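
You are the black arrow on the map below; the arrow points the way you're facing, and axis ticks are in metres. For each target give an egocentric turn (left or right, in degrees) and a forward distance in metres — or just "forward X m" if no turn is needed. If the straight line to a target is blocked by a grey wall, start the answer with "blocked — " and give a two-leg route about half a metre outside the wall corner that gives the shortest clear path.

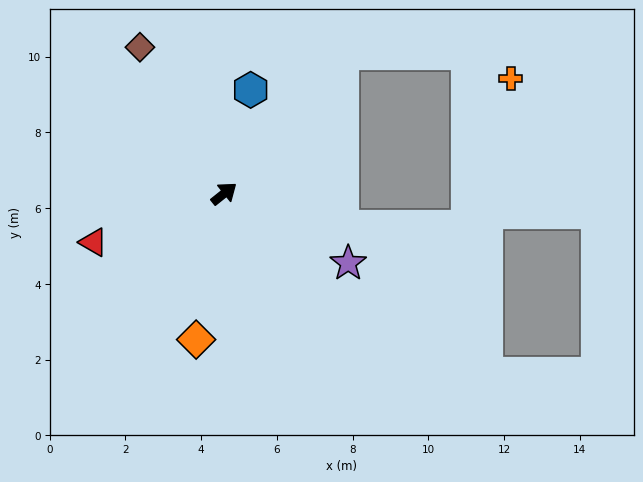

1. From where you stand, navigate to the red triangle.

turn left 162°, forward 3.7 m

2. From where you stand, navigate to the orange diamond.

turn right 140°, forward 3.9 m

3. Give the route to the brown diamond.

turn left 81°, forward 4.5 m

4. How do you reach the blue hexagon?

turn left 37°, forward 2.8 m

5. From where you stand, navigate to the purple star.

turn right 68°, forward 3.8 m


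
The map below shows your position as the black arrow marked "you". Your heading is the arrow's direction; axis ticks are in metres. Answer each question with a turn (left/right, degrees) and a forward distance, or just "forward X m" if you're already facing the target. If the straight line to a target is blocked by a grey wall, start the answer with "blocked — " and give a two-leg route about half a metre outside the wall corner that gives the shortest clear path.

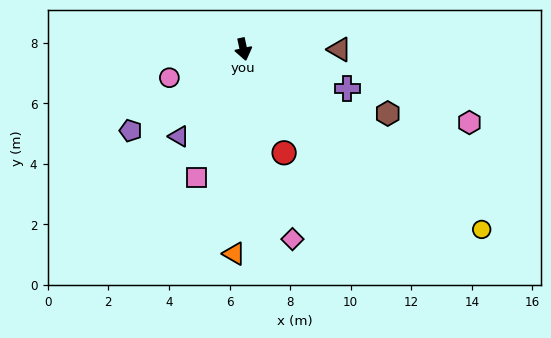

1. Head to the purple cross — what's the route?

turn left 57°, forward 3.7 m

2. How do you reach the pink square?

turn right 32°, forward 4.5 m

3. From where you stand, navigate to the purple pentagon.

turn right 66°, forward 4.6 m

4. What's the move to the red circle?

turn left 9°, forward 3.7 m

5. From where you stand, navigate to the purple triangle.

turn right 49°, forward 3.6 m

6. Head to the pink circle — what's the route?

turn right 81°, forward 2.6 m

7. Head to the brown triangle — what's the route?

turn left 78°, forward 3.2 m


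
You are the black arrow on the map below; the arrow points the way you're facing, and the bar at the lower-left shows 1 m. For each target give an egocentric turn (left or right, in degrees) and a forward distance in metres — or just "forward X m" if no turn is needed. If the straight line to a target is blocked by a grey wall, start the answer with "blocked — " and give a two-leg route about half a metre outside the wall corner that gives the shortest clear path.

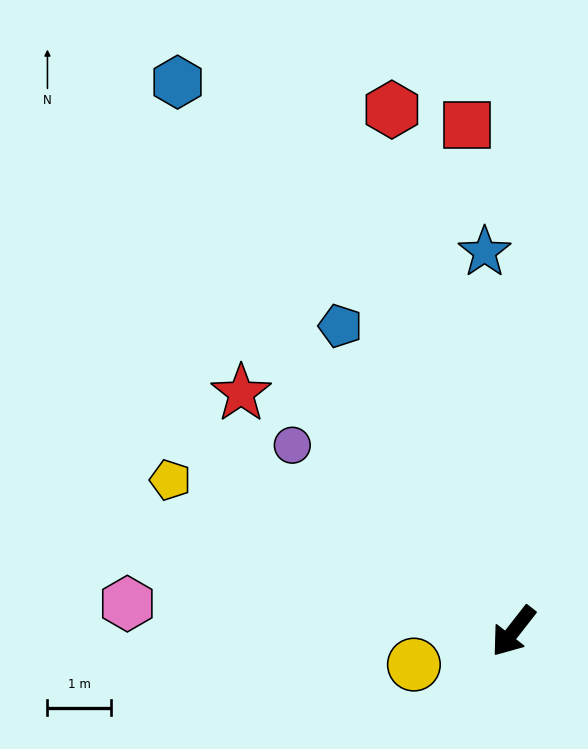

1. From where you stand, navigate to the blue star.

turn right 138°, forward 6.0 m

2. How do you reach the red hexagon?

turn right 129°, forward 8.5 m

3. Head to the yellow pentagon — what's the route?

turn right 76°, forward 5.9 m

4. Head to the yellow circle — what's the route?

turn right 33°, forward 1.7 m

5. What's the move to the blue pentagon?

turn right 112°, forward 5.6 m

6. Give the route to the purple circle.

turn right 92°, forward 4.6 m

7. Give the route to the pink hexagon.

turn right 56°, forward 6.1 m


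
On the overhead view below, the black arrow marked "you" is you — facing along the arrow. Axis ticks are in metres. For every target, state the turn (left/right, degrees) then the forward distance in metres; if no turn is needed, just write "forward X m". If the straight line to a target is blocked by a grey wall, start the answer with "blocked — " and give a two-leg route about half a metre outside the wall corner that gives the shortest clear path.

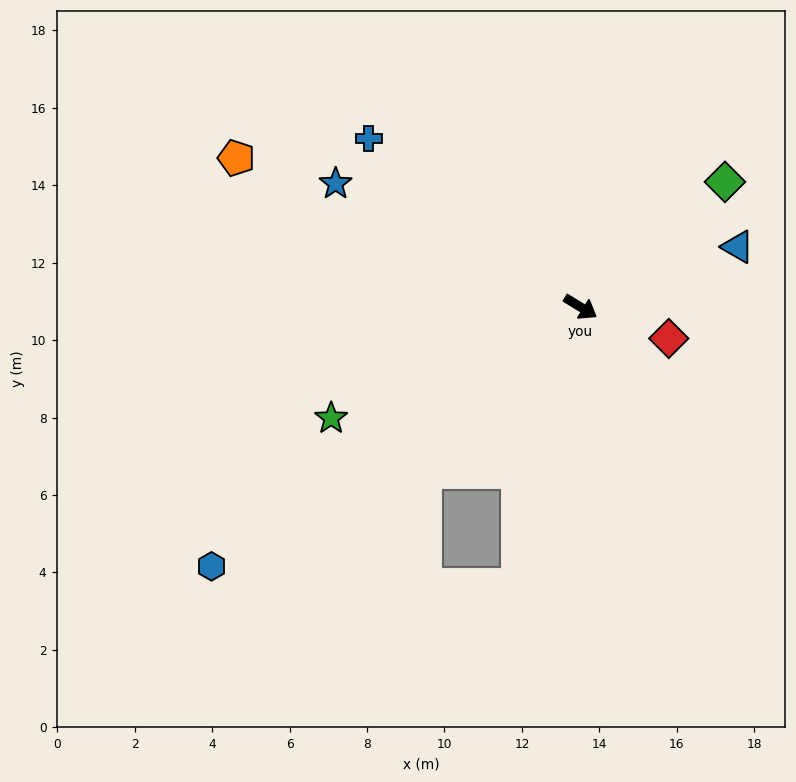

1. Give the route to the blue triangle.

turn left 52°, forward 4.3 m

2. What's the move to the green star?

turn right 124°, forward 7.0 m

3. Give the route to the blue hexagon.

turn right 113°, forward 11.6 m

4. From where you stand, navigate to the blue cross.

turn left 173°, forward 7.0 m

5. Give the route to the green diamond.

turn left 72°, forward 4.9 m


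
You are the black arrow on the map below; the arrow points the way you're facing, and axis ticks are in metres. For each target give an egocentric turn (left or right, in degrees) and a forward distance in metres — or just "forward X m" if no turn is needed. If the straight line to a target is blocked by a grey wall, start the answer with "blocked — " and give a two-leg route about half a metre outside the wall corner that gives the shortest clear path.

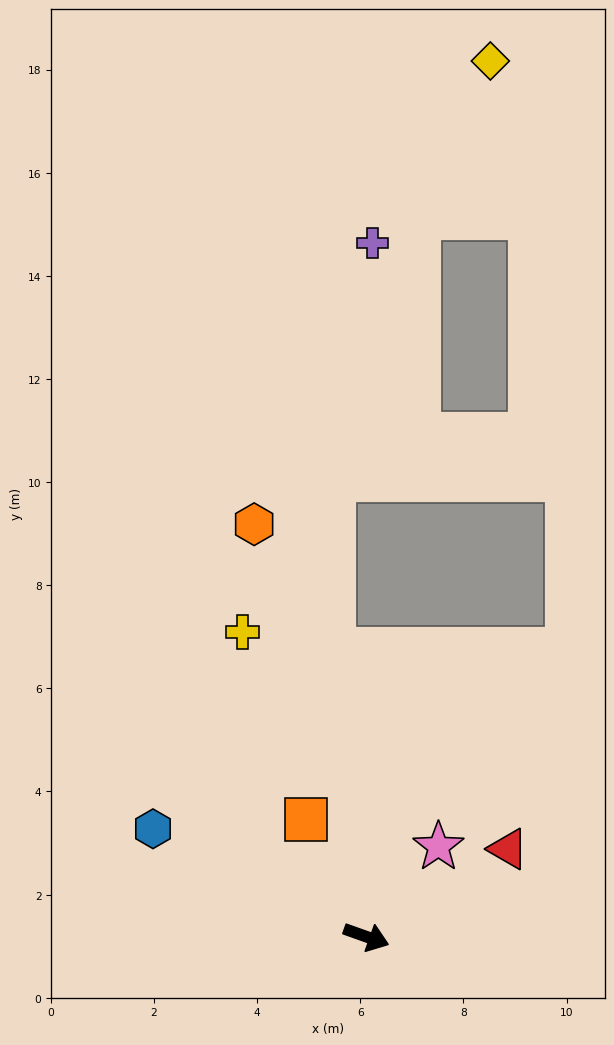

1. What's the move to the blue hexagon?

turn left 173°, forward 4.6 m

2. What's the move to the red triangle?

turn left 51°, forward 3.2 m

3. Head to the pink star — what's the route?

turn left 71°, forward 2.2 m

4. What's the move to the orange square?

turn left 137°, forward 2.6 m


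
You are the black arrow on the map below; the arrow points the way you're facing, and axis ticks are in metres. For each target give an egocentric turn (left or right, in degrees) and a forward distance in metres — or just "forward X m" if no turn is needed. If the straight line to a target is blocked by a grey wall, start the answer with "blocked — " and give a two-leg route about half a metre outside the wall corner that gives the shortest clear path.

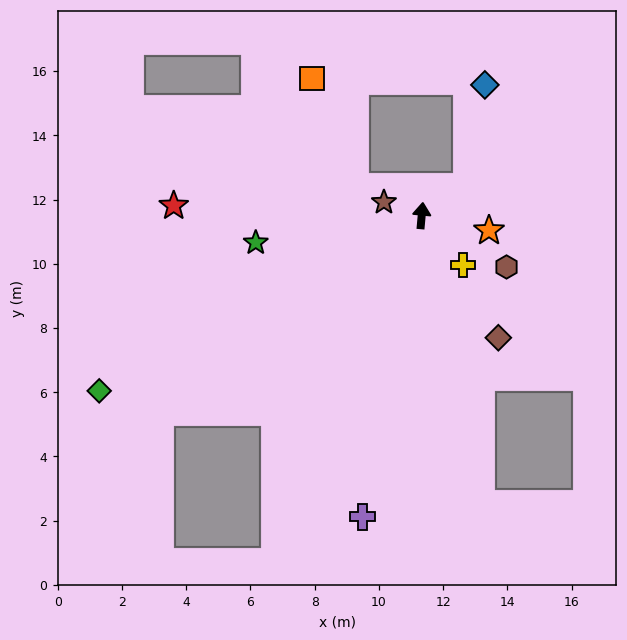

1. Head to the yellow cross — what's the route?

turn right 135°, forward 2.0 m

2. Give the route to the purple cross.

turn left 174°, forward 9.6 m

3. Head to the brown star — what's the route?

turn left 76°, forward 1.2 m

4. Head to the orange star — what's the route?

turn right 97°, forward 2.1 m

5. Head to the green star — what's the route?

turn left 104°, forward 5.2 m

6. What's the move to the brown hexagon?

turn right 116°, forward 3.1 m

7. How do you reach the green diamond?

turn left 124°, forward 11.4 m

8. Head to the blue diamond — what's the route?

blocked — turn right 52°, forward 1.7 m, then turn left 47°, forward 3.2 m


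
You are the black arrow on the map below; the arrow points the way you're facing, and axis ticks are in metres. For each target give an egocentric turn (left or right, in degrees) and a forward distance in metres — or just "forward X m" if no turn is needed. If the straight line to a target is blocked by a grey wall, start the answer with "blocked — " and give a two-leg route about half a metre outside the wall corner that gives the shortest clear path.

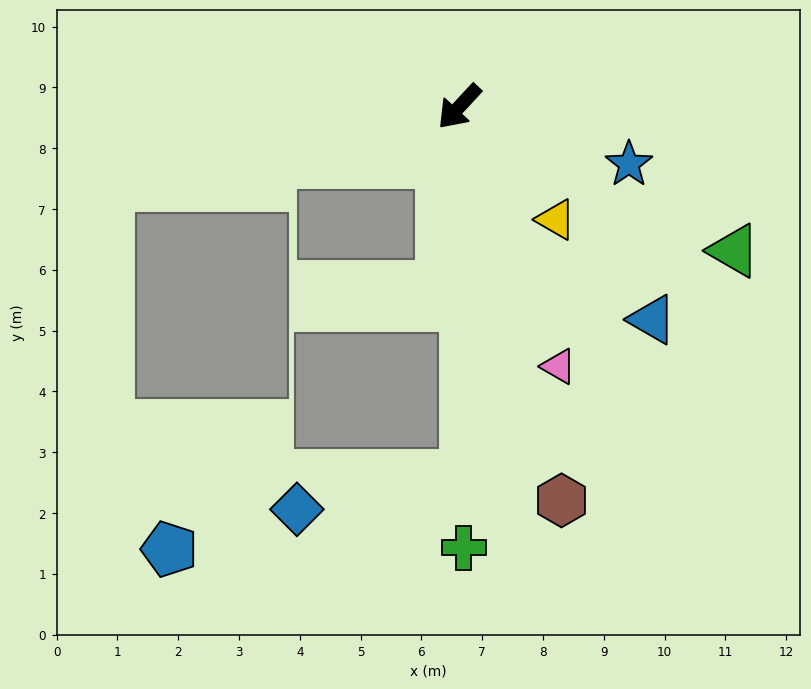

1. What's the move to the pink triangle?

turn left 64°, forward 4.6 m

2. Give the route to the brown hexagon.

turn left 57°, forward 6.7 m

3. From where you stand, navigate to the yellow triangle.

turn left 83°, forward 2.4 m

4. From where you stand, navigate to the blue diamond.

blocked — turn left 44°, forward 6.1 m, then turn right 80°, forward 2.8 m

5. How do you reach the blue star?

turn left 114°, forward 2.9 m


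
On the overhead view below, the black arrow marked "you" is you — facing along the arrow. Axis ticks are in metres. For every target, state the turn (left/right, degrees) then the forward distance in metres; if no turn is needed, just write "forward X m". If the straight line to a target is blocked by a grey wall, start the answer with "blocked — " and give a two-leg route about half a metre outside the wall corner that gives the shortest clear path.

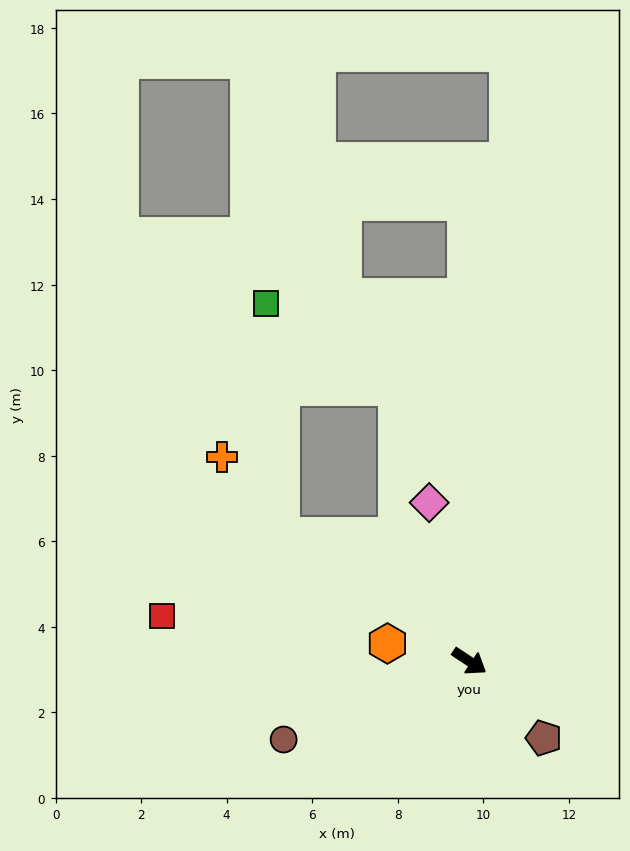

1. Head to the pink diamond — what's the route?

turn left 138°, forward 3.8 m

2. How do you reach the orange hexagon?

turn right 159°, forward 2.0 m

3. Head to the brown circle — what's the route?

turn right 124°, forward 4.7 m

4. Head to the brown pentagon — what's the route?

turn right 12°, forward 2.5 m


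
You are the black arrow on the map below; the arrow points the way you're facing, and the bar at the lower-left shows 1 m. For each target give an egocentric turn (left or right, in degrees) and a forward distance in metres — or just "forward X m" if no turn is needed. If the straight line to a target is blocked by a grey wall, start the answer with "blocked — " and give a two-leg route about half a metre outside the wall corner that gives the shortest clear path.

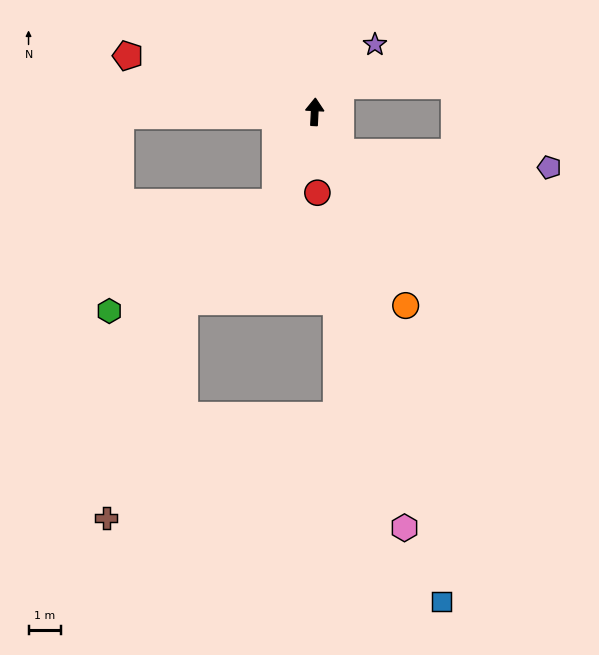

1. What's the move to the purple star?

turn right 39°, forward 2.8 m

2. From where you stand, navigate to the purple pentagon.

blocked — turn right 146°, forward 1.5 m, then turn left 55°, forward 6.4 m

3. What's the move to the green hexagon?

blocked — turn left 160°, forward 3.0 m, then turn right 34°, forward 6.0 m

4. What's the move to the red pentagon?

turn left 76°, forward 5.9 m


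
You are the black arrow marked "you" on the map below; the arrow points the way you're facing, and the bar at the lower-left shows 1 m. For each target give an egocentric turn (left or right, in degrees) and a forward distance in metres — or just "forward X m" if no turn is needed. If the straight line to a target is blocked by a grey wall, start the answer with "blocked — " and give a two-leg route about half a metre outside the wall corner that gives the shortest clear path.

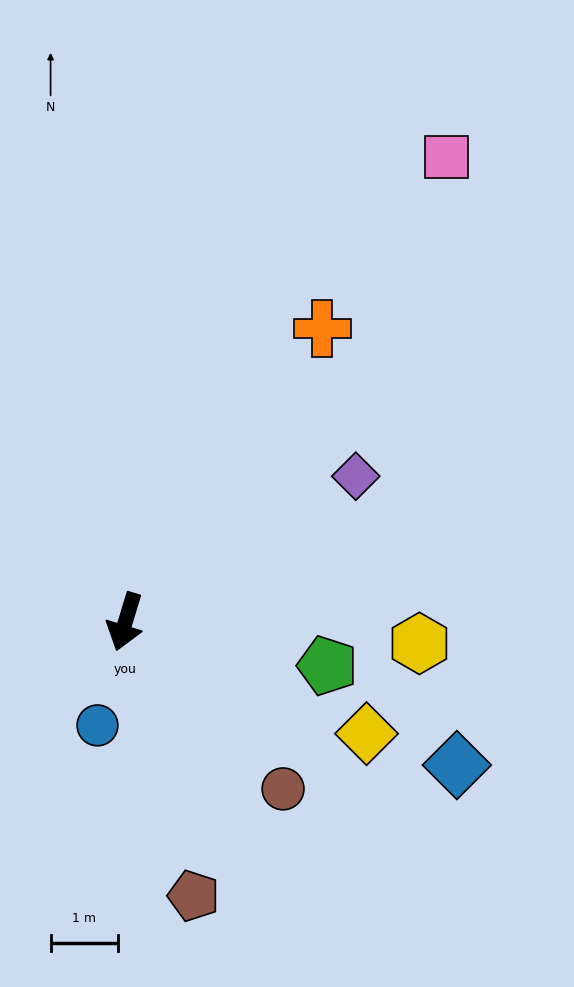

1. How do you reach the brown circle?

turn left 60°, forward 3.4 m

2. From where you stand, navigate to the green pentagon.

turn left 95°, forward 3.1 m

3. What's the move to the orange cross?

turn left 163°, forward 5.2 m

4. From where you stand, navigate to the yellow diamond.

turn left 82°, forward 3.9 m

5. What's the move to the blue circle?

forward 1.6 m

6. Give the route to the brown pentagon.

turn left 31°, forward 4.2 m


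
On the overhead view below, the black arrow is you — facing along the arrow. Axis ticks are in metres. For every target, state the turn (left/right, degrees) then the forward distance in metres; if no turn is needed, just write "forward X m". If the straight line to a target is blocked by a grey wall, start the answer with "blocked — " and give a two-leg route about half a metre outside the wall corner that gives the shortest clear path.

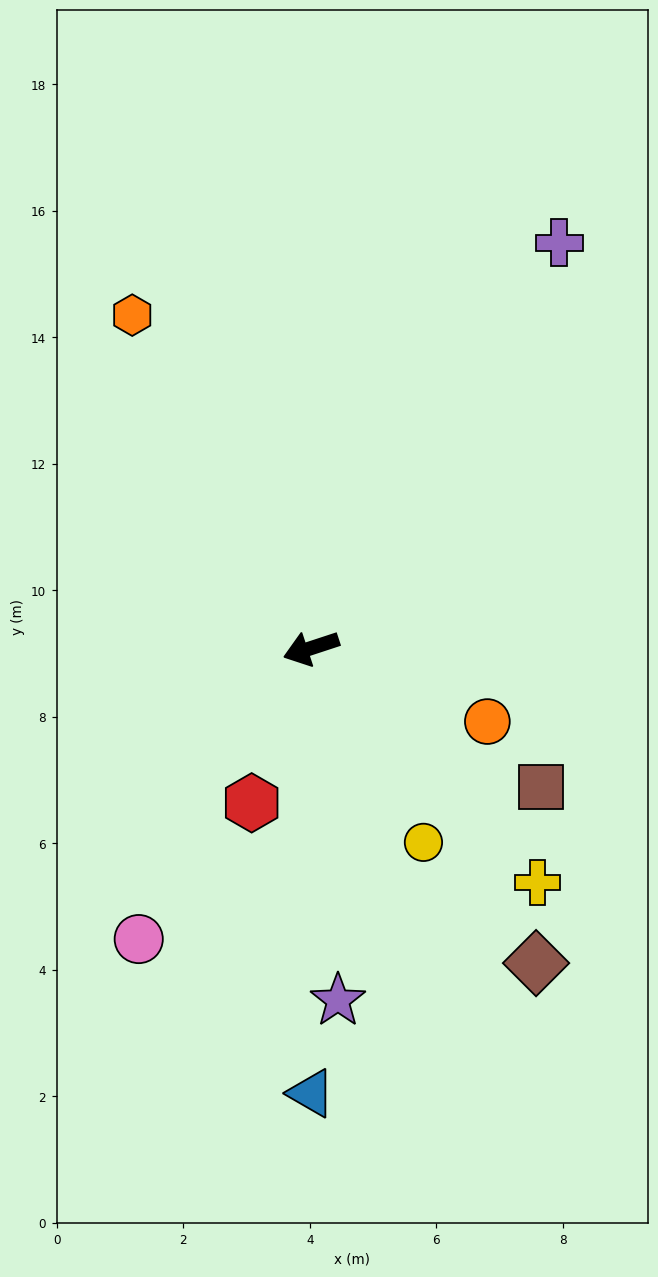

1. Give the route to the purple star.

turn left 76°, forward 5.6 m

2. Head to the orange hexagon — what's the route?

turn right 80°, forward 6.0 m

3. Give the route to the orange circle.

turn left 139°, forward 3.0 m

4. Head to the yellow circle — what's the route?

turn left 102°, forward 3.5 m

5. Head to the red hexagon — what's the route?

turn left 51°, forward 2.6 m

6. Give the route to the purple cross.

turn right 140°, forward 7.5 m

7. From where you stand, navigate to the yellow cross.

turn left 116°, forward 5.2 m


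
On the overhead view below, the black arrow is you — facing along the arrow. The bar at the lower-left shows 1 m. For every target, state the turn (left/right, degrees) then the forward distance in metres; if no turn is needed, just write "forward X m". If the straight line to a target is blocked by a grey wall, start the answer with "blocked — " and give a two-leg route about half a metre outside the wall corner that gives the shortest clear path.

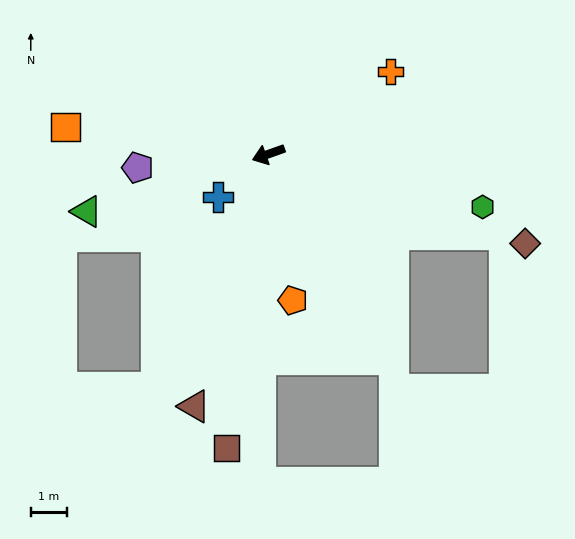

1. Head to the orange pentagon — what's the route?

turn left 80°, forward 4.1 m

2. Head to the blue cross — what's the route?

turn left 21°, forward 1.8 m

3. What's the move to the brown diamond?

turn left 141°, forward 7.4 m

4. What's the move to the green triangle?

turn right 2°, forward 5.2 m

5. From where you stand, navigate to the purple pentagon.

turn right 14°, forward 3.6 m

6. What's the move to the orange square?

turn right 27°, forward 5.6 m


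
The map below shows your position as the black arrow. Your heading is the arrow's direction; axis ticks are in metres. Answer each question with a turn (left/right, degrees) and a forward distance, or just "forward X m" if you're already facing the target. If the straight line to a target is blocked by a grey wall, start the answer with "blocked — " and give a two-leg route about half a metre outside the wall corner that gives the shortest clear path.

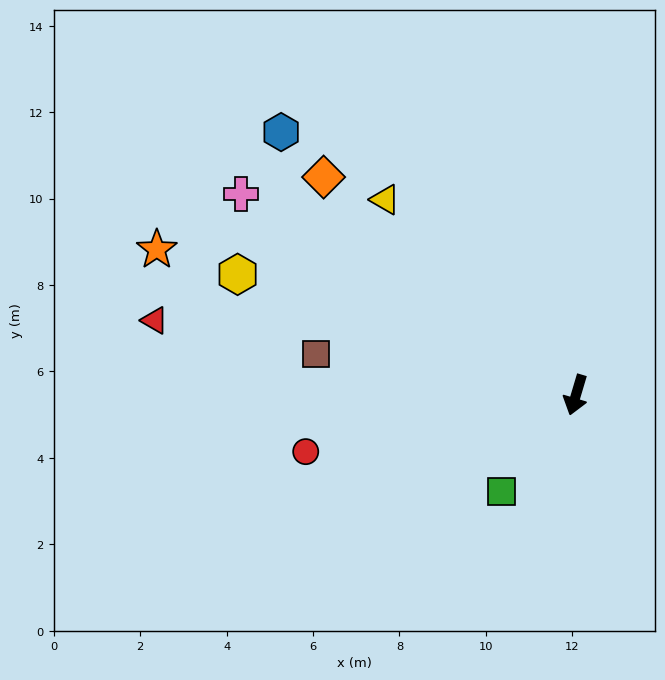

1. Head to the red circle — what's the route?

turn right 62°, forward 6.4 m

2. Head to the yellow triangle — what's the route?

turn right 119°, forward 6.3 m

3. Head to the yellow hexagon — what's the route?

turn right 93°, forward 8.3 m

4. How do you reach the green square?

turn right 21°, forward 2.8 m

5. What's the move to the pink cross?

turn right 104°, forward 9.0 m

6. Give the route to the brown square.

turn right 82°, forward 6.1 m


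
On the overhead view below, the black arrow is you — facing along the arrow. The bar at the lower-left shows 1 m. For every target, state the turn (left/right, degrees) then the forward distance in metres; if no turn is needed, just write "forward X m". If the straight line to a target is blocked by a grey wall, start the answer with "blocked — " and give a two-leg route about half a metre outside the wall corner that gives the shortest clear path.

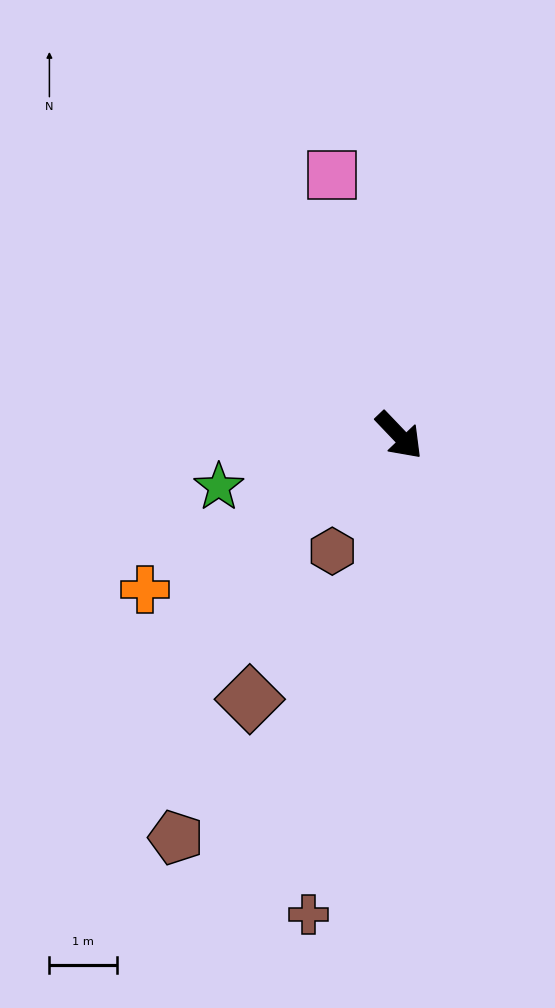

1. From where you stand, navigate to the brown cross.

turn right 54°, forward 7.3 m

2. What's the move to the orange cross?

turn right 102°, forward 4.4 m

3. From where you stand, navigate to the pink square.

turn left 151°, forward 4.0 m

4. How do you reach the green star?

turn right 118°, forward 2.8 m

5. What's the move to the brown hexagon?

turn right 74°, forward 2.0 m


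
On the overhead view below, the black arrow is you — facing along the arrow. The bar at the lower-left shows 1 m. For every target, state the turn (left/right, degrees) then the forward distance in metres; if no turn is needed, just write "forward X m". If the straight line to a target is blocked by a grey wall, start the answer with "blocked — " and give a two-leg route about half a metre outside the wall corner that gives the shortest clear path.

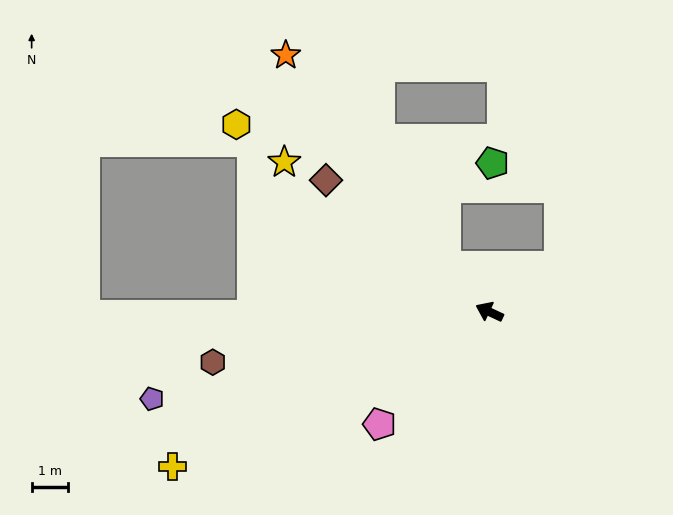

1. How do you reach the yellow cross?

turn left 51°, forward 9.7 m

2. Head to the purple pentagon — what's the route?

turn left 40°, forward 9.6 m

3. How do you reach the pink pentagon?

turn left 71°, forward 4.3 m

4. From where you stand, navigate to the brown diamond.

turn right 14°, forward 5.8 m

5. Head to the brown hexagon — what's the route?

turn left 35°, forward 7.8 m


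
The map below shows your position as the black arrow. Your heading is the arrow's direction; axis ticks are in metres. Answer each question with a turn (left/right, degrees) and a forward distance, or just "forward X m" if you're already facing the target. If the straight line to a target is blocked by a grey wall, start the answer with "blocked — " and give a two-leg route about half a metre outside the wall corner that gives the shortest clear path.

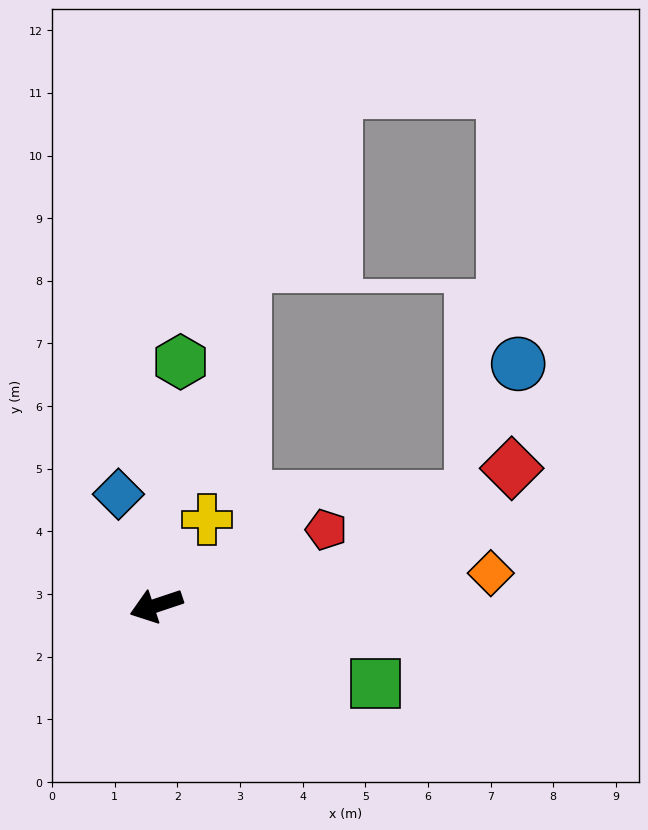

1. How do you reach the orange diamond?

turn left 167°, forward 5.4 m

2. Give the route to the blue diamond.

turn right 90°, forward 1.9 m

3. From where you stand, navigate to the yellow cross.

turn right 139°, forward 1.6 m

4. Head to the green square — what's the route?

turn left 142°, forward 3.7 m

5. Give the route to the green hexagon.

turn right 114°, forward 3.9 m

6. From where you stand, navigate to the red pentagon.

turn right 174°, forward 3.0 m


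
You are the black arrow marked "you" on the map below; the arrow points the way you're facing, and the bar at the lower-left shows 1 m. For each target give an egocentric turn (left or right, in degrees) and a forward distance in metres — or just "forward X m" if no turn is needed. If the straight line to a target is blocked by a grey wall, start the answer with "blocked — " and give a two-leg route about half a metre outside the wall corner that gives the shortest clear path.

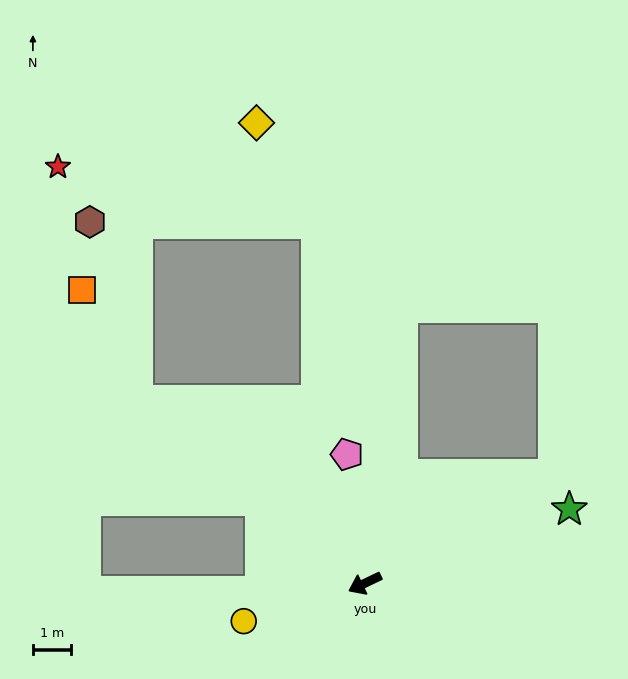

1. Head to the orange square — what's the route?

blocked — turn right 64°, forward 7.7 m, then turn right 25°, forward 3.3 m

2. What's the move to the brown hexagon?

blocked — turn right 64°, forward 7.7 m, then turn right 37°, forward 4.9 m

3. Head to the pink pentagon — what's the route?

turn right 108°, forward 3.4 m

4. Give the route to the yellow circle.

turn right 8°, forward 3.3 m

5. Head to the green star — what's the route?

turn left 174°, forward 5.7 m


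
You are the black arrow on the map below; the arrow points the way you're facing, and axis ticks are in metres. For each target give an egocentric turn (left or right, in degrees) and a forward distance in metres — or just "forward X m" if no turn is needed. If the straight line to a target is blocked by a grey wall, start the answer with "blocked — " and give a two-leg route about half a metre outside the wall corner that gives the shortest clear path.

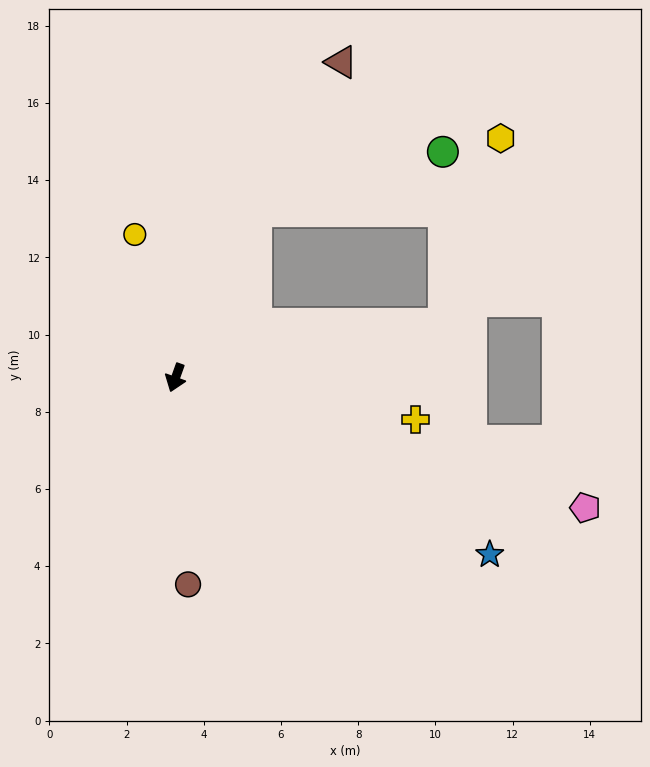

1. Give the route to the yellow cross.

turn left 100°, forward 6.3 m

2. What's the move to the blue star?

turn left 80°, forward 9.3 m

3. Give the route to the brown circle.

turn left 23°, forward 5.4 m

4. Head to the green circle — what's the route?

blocked — turn left 174°, forward 4.8 m, then turn right 47°, forward 5.1 m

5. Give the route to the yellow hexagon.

blocked — turn left 121°, forward 7.1 m, then turn left 62°, forward 5.0 m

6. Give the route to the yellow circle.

turn right 144°, forward 3.9 m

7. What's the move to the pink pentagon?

turn left 92°, forward 11.1 m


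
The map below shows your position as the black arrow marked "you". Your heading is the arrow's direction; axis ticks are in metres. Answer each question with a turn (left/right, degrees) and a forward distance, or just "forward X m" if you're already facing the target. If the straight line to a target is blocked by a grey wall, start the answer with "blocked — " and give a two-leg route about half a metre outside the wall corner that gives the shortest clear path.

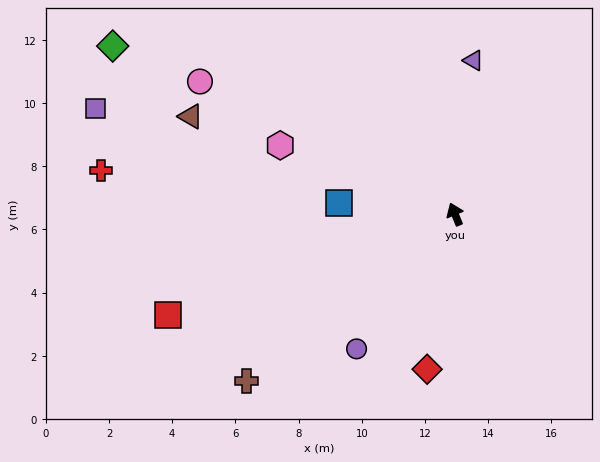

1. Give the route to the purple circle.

turn left 122°, forward 5.3 m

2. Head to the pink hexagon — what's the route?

turn left 46°, forward 5.9 m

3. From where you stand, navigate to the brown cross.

turn left 106°, forward 8.5 m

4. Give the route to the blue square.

turn left 62°, forward 3.7 m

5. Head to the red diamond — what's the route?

turn left 147°, forward 5.0 m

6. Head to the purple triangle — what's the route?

turn right 29°, forward 4.9 m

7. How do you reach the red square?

turn left 87°, forward 9.6 m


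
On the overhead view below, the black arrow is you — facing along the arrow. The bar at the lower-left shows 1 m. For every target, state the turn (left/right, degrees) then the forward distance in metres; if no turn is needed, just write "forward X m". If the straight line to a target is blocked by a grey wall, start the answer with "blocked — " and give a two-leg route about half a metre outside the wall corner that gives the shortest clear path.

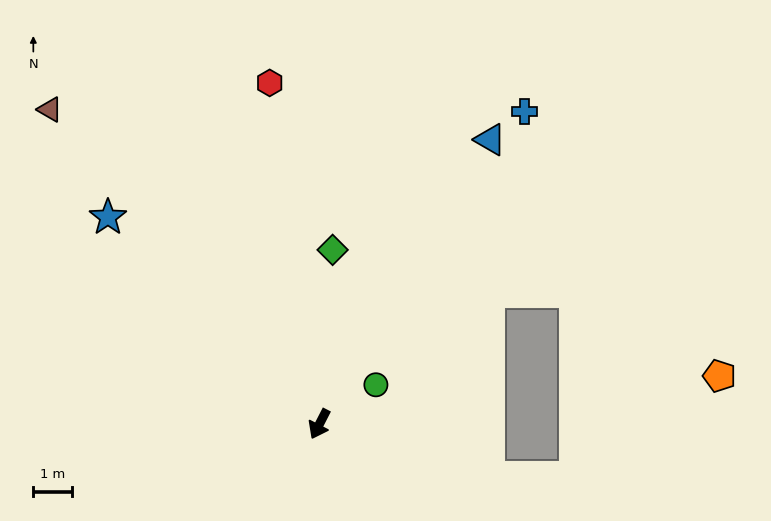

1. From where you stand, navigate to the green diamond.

turn right 157°, forward 4.6 m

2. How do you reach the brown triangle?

turn right 112°, forward 10.8 m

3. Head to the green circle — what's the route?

turn left 152°, forward 1.8 m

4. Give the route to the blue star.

turn right 107°, forward 7.7 m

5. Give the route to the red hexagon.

turn right 145°, forward 9.0 m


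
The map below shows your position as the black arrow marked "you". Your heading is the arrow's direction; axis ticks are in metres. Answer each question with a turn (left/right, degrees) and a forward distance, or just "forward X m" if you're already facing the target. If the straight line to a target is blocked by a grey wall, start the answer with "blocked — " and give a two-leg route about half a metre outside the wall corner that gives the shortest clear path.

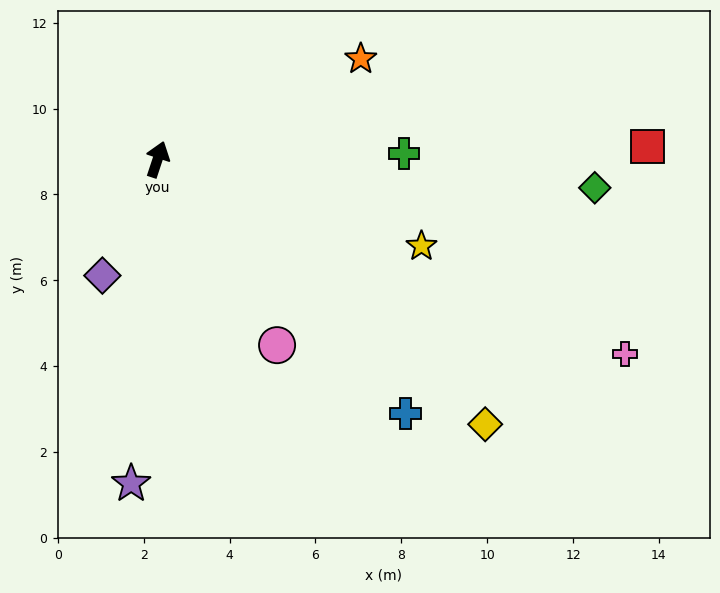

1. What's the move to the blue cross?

turn right 117°, forward 8.3 m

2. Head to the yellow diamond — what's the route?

turn right 111°, forward 9.8 m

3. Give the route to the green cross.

turn right 70°, forward 5.7 m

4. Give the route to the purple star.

turn right 166°, forward 7.6 m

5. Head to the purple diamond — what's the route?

turn left 173°, forward 3.0 m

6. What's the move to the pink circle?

turn right 129°, forward 5.1 m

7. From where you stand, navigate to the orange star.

turn right 45°, forward 5.3 m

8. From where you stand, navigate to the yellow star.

turn right 90°, forward 6.5 m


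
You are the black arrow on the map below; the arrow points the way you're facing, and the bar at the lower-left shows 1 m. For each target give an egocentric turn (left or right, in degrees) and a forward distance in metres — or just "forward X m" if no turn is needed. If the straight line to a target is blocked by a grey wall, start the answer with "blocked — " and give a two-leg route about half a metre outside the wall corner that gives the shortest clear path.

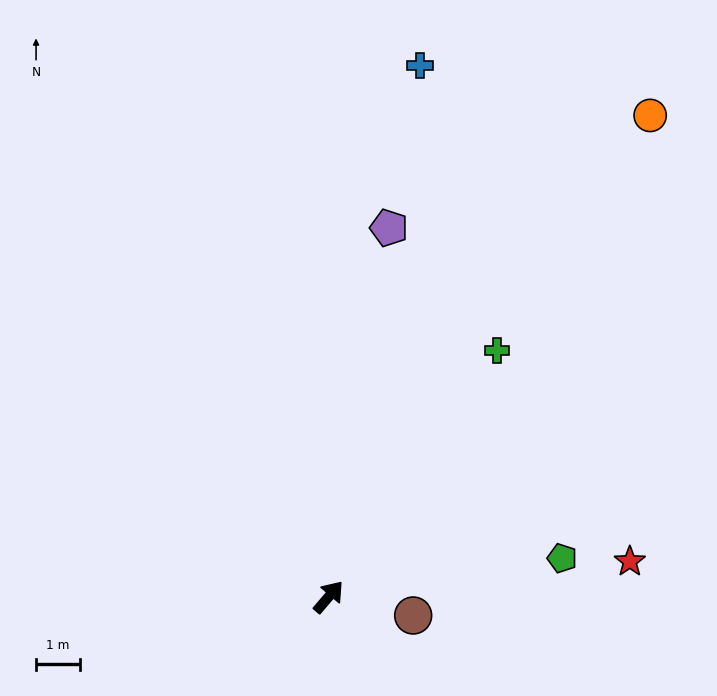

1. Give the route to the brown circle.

turn right 62°, forward 2.0 m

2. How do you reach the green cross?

turn left 6°, forward 6.8 m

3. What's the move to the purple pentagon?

turn left 31°, forward 8.5 m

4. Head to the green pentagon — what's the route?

turn right 40°, forward 5.4 m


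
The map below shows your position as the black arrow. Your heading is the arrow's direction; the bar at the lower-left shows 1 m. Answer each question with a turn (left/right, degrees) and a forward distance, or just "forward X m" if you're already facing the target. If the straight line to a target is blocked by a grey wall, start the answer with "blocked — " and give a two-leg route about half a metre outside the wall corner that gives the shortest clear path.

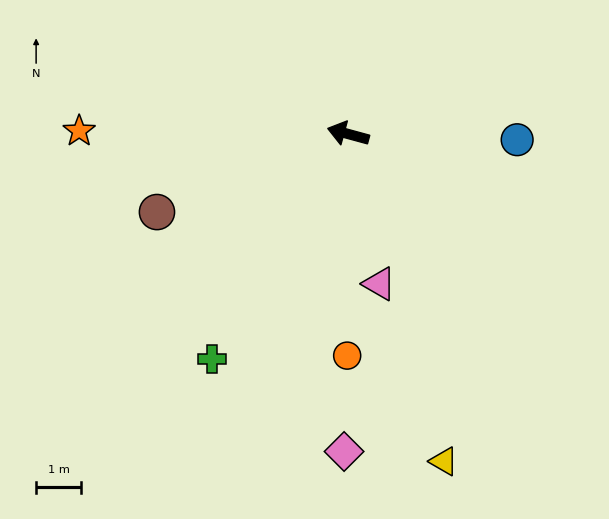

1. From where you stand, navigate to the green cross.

turn left 74°, forward 5.8 m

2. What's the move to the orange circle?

turn left 105°, forward 4.9 m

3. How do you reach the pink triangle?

turn left 117°, forward 3.4 m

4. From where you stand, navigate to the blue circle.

turn right 167°, forward 3.8 m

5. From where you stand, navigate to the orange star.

turn left 15°, forward 6.0 m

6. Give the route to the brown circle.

turn left 37°, forward 4.6 m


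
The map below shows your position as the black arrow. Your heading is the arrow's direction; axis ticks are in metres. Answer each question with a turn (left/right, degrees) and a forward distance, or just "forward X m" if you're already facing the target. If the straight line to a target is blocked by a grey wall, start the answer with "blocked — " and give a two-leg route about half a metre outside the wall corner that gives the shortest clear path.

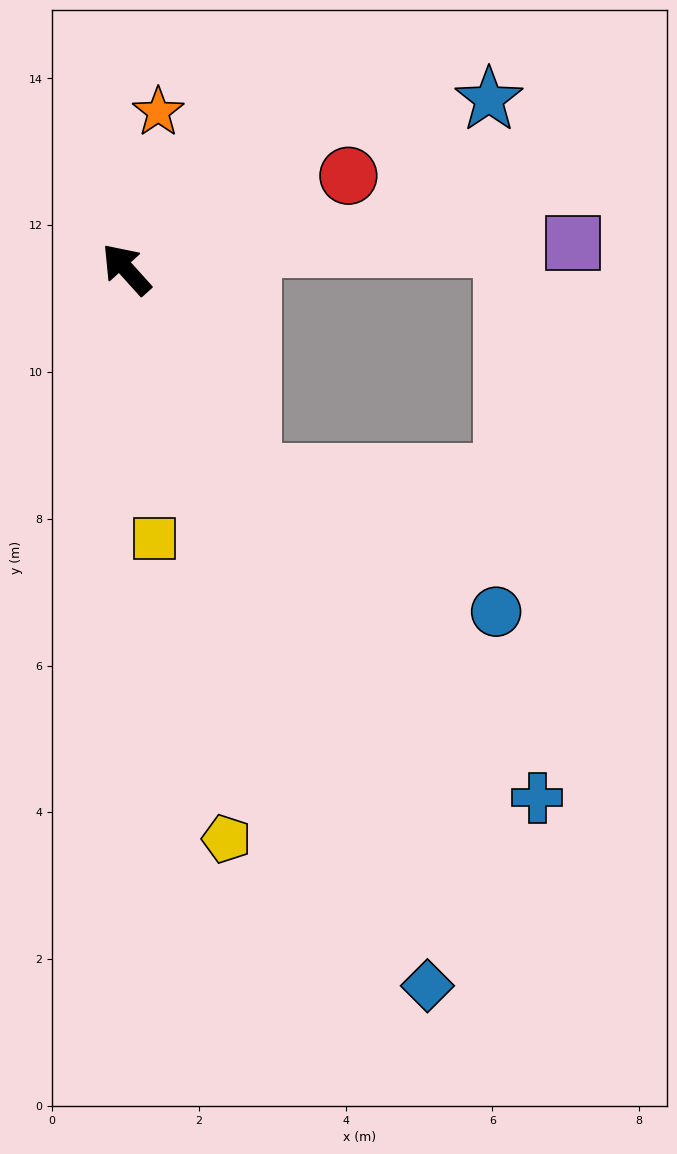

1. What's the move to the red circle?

turn right 109°, forward 3.3 m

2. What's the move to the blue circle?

blocked — turn left 169°, forward 3.3 m, then turn left 30°, forward 3.8 m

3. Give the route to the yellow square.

turn left 144°, forward 3.7 m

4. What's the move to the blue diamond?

turn left 161°, forward 10.6 m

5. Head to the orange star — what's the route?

turn right 54°, forward 2.2 m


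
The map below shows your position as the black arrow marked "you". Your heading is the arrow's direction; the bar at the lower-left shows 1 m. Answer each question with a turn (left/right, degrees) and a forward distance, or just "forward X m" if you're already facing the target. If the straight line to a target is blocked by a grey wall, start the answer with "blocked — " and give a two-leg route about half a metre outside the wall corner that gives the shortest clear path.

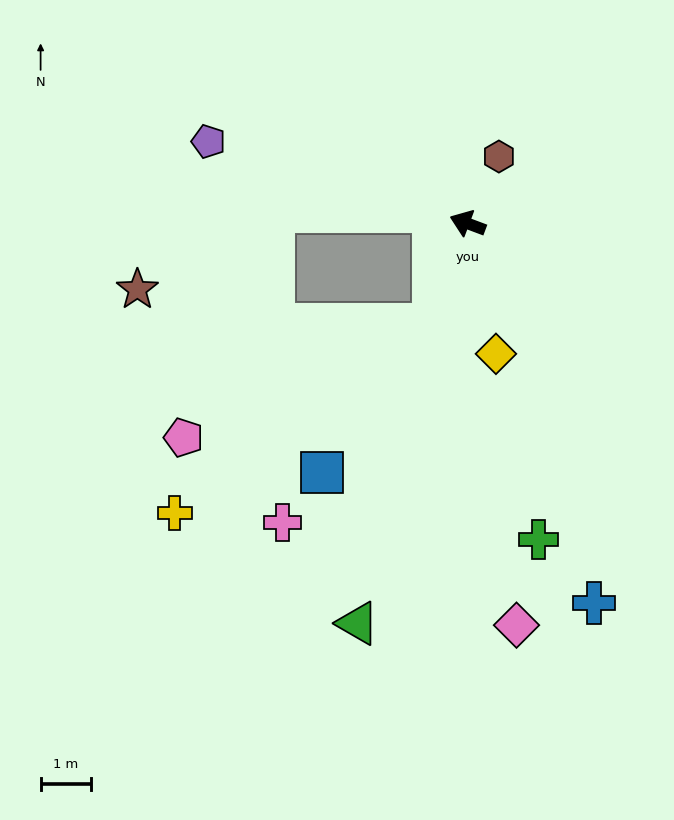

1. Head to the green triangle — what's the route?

turn left 95°, forward 8.2 m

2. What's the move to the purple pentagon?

turn left 3°, forward 5.4 m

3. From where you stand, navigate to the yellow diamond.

turn left 123°, forward 2.7 m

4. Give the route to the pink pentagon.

blocked — turn left 92°, forward 2.1 m, then turn right 47°, forward 5.4 m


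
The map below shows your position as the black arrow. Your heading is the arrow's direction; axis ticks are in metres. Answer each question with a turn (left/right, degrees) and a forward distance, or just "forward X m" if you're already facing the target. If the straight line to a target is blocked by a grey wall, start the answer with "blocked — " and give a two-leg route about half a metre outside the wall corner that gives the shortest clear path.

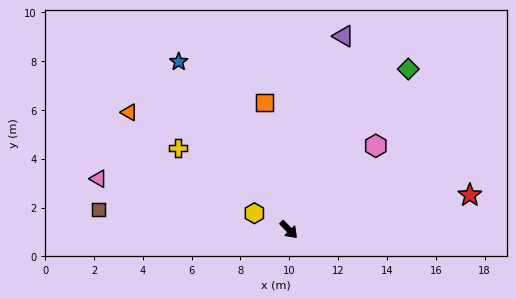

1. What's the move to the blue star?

turn left 169°, forward 8.2 m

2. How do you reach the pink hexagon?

turn left 90°, forward 4.9 m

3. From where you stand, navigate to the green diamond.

turn left 99°, forward 8.2 m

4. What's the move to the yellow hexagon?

turn right 160°, forward 1.6 m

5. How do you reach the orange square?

turn left 147°, forward 5.3 m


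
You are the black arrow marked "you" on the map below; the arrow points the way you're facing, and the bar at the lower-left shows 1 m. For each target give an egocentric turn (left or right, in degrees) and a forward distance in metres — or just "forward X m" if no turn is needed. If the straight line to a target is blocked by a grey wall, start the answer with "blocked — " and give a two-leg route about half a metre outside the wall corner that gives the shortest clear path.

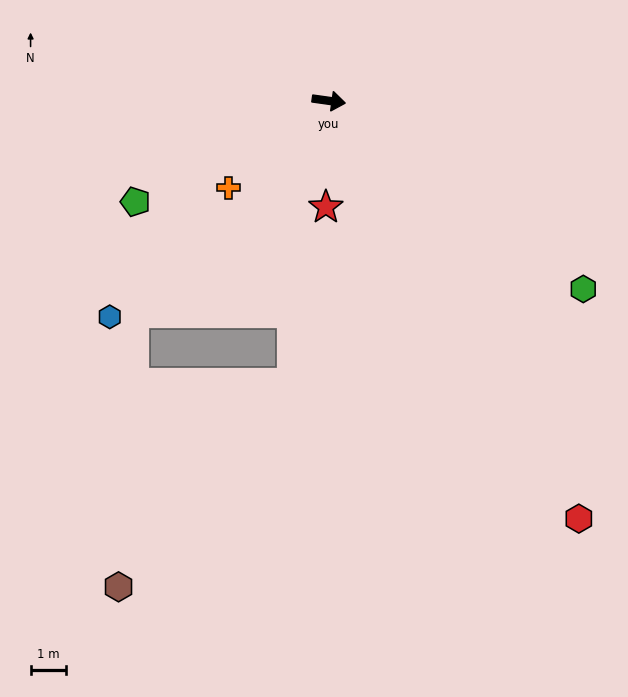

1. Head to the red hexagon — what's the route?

turn right 51°, forward 13.8 m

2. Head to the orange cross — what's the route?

turn right 131°, forward 3.7 m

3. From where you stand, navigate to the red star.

turn right 84°, forward 3.0 m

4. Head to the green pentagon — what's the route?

turn right 144°, forward 6.2 m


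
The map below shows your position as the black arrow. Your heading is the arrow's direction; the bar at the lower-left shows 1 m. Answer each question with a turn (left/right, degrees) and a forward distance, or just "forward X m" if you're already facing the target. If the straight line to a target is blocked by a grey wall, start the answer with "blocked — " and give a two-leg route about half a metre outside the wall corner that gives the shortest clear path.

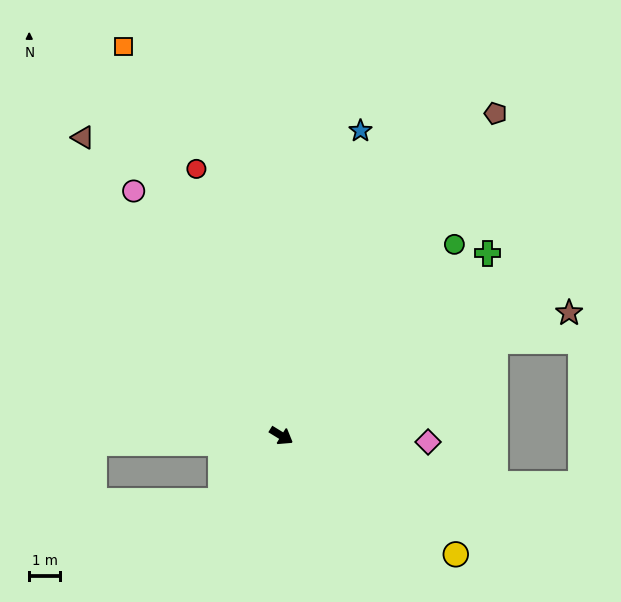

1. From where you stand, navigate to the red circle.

turn left 139°, forward 9.1 m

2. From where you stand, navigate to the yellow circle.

turn right 3°, forward 6.9 m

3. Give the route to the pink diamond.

turn left 29°, forward 4.8 m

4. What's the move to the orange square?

turn left 144°, forward 13.7 m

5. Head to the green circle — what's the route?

turn left 79°, forward 8.4 m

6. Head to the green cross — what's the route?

turn left 73°, forward 9.0 m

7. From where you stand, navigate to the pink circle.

turn left 153°, forward 9.3 m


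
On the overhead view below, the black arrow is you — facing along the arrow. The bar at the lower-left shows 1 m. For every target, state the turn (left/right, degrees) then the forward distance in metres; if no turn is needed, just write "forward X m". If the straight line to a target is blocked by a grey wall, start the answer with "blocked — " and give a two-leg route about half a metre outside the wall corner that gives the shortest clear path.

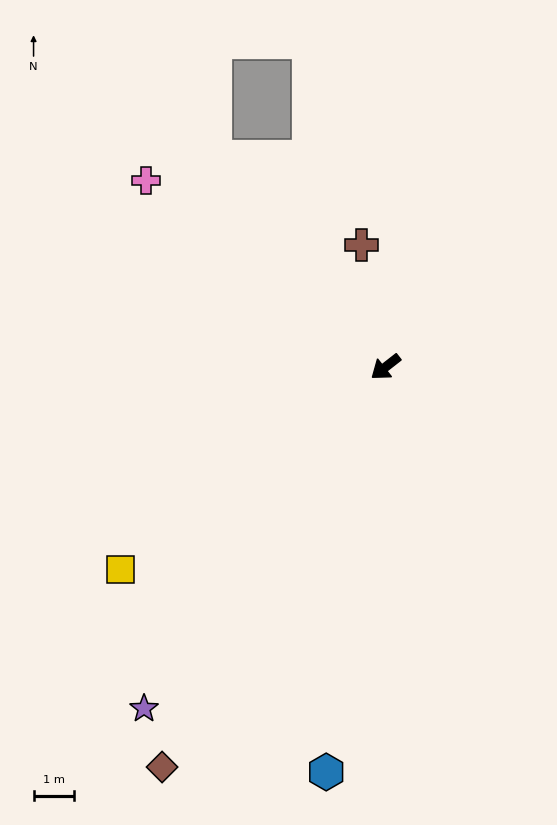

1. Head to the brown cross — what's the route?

turn right 117°, forward 3.1 m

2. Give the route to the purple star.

turn left 17°, forward 10.3 m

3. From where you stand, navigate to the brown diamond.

turn left 23°, forward 11.3 m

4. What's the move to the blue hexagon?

turn left 44°, forward 10.1 m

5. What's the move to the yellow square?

forward 8.2 m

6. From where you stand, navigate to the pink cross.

turn right 76°, forward 7.5 m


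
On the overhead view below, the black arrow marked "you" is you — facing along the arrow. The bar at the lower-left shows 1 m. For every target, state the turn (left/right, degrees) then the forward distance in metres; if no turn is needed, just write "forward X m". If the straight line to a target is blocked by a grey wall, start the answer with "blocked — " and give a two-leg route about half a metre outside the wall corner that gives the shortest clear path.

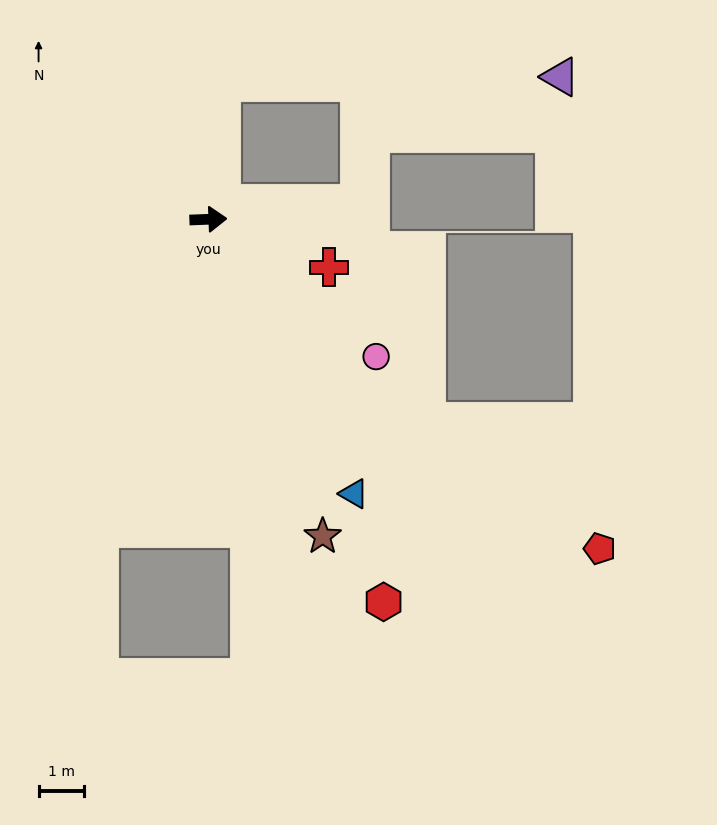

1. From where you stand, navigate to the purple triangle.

blocked — turn left 82°, forward 3.0 m, then turn right 83°, forward 7.4 m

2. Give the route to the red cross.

turn right 24°, forward 2.8 m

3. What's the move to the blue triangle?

turn right 64°, forward 6.8 m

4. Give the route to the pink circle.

turn right 41°, forward 4.8 m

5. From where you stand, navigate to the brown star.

turn right 72°, forward 7.4 m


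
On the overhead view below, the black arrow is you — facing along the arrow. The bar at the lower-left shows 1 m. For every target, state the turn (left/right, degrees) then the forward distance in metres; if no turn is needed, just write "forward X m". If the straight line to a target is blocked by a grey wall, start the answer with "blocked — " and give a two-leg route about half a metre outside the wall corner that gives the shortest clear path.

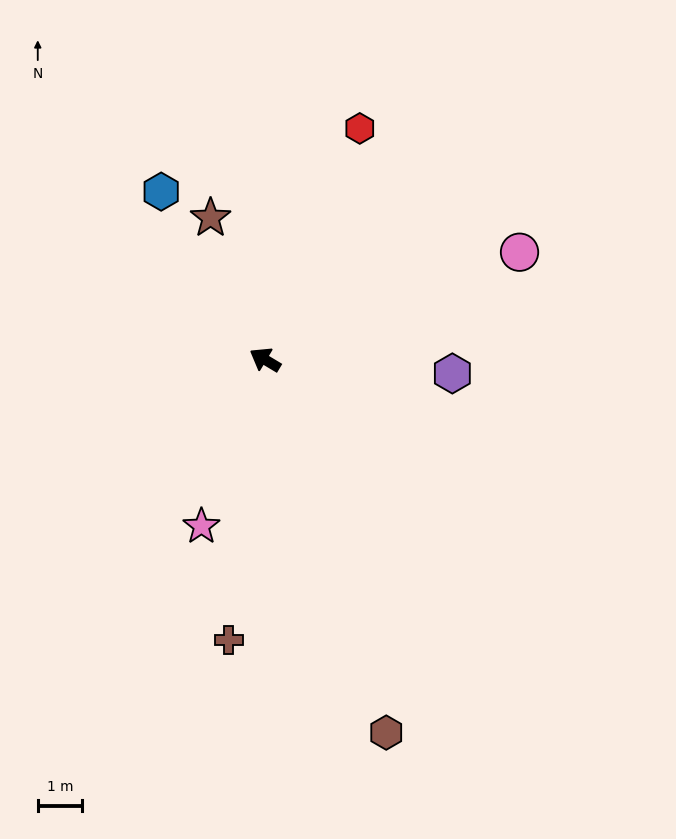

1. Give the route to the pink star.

turn left 100°, forward 4.0 m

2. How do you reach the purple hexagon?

turn right 153°, forward 4.2 m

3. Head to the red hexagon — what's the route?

turn right 81°, forward 5.6 m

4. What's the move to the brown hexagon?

turn left 139°, forward 8.8 m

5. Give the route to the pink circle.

turn right 126°, forward 6.2 m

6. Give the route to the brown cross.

turn left 114°, forward 6.3 m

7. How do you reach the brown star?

turn right 38°, forward 3.4 m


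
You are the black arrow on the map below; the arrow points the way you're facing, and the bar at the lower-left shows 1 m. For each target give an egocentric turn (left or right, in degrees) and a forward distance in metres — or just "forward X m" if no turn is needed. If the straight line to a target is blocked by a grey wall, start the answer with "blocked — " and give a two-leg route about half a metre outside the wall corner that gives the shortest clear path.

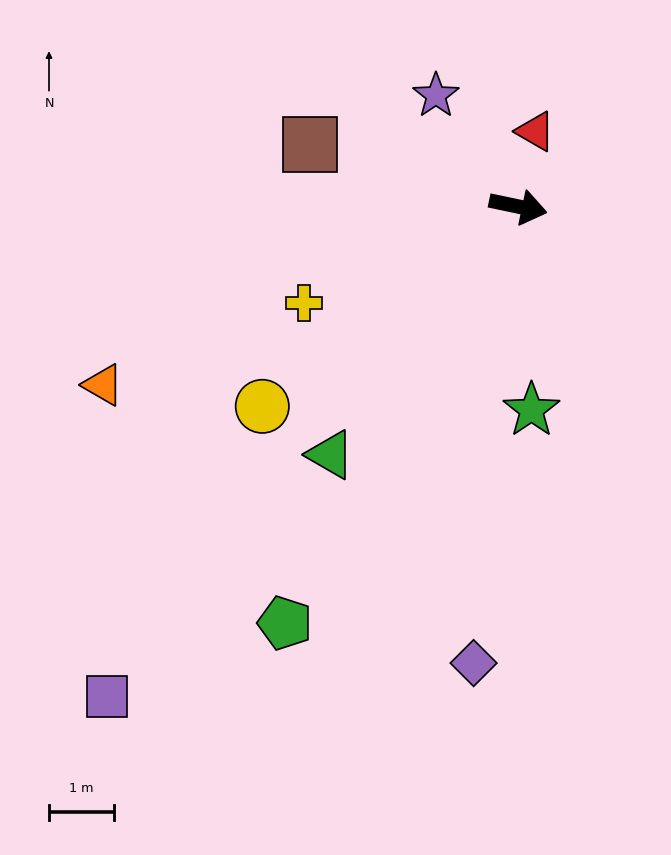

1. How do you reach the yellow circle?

turn right 130°, forward 5.0 m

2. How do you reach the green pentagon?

turn right 107°, forward 7.4 m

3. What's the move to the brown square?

turn left 175°, forward 3.4 m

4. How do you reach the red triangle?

turn left 89°, forward 1.2 m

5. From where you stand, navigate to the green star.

turn right 74°, forward 3.2 m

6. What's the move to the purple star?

turn left 138°, forward 2.1 m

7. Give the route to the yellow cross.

turn right 144°, forward 3.6 m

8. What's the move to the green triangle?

turn right 115°, forward 4.8 m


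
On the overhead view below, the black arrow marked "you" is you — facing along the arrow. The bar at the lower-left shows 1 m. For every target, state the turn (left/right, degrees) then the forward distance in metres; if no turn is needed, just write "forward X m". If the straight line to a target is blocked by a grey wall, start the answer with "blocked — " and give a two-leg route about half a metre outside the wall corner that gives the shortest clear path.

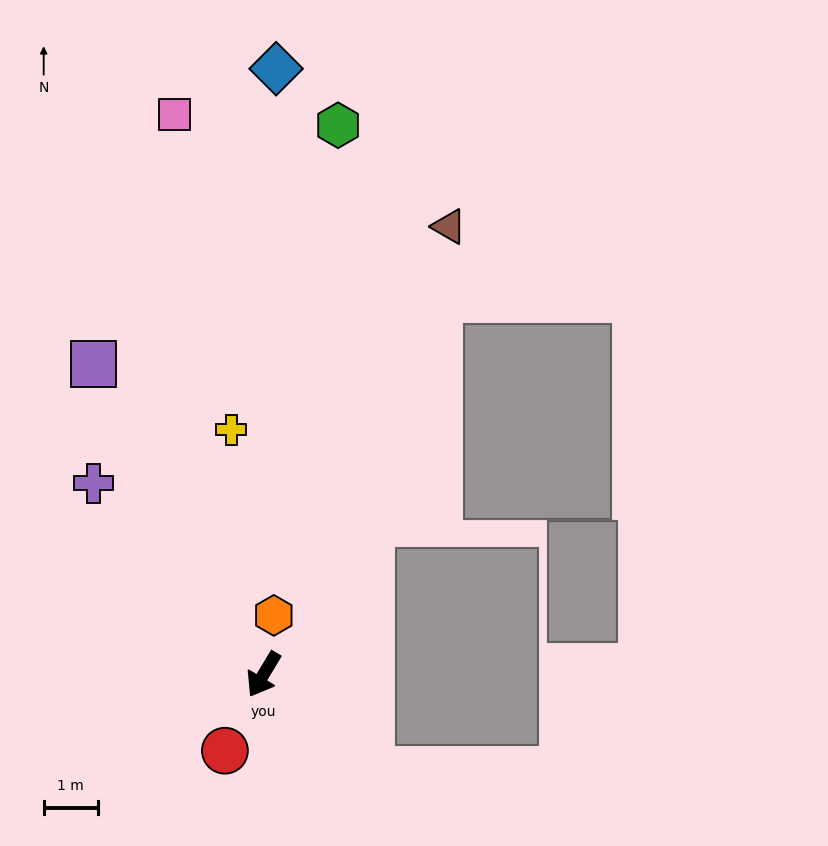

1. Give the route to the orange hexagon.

turn right 159°, forward 1.1 m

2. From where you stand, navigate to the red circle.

turn left 4°, forward 1.6 m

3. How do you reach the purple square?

turn right 120°, forward 6.5 m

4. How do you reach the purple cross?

turn right 107°, forward 4.7 m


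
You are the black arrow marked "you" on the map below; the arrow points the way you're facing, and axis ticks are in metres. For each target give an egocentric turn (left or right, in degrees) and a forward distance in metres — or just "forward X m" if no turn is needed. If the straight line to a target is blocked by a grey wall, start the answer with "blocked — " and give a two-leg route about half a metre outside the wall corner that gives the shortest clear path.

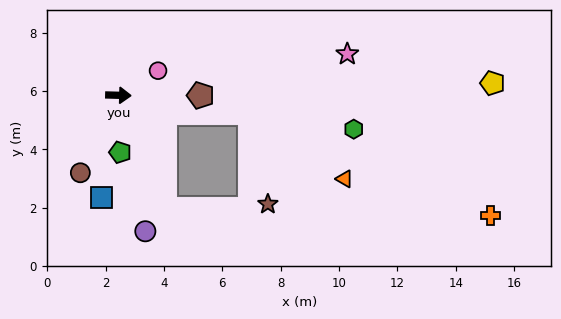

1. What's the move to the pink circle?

turn left 33°, forward 1.6 m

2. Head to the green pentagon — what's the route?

turn right 87°, forward 2.0 m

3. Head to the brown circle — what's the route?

turn right 115°, forward 3.0 m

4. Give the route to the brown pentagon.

forward 2.8 m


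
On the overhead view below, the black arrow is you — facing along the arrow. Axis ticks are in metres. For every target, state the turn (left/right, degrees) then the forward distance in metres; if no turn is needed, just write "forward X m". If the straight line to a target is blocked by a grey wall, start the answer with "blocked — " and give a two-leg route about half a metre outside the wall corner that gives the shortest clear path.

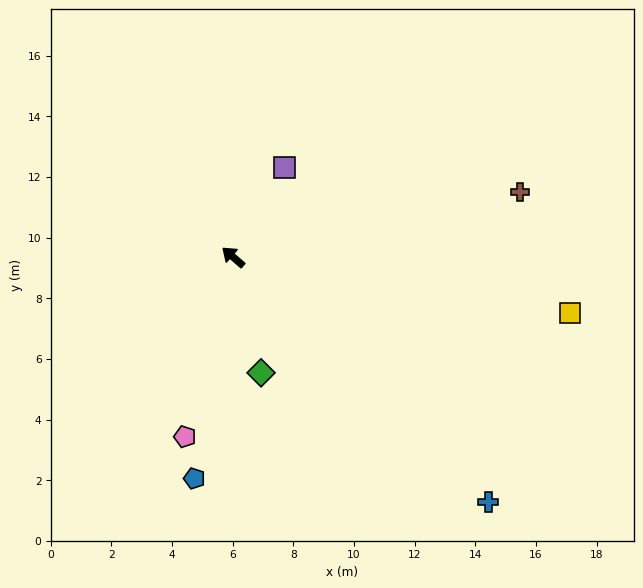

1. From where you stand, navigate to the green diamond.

turn left 144°, forward 3.9 m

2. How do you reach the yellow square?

turn right 149°, forward 11.3 m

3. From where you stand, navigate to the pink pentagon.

turn left 116°, forward 6.1 m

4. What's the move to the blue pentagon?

turn left 121°, forward 7.4 m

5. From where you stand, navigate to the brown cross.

turn right 126°, forward 9.7 m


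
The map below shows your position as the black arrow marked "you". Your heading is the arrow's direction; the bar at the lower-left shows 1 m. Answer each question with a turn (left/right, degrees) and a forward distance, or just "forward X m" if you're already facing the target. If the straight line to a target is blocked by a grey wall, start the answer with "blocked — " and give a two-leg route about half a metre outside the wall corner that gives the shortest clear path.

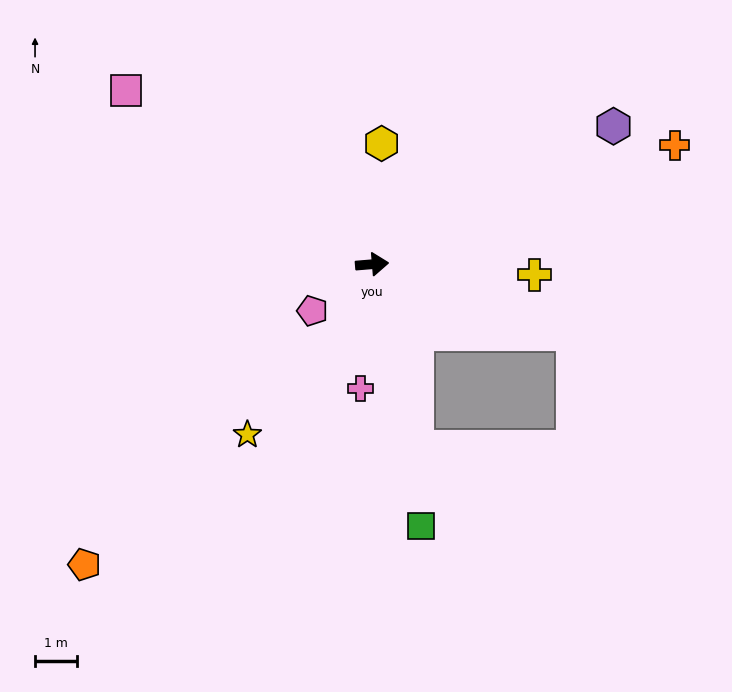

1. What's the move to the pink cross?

turn right 100°, forward 3.0 m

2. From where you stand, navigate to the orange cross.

turn left 17°, forward 7.8 m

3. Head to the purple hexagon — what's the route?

turn left 25°, forward 6.7 m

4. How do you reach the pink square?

turn left 140°, forward 7.2 m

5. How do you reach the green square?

turn right 84°, forward 6.4 m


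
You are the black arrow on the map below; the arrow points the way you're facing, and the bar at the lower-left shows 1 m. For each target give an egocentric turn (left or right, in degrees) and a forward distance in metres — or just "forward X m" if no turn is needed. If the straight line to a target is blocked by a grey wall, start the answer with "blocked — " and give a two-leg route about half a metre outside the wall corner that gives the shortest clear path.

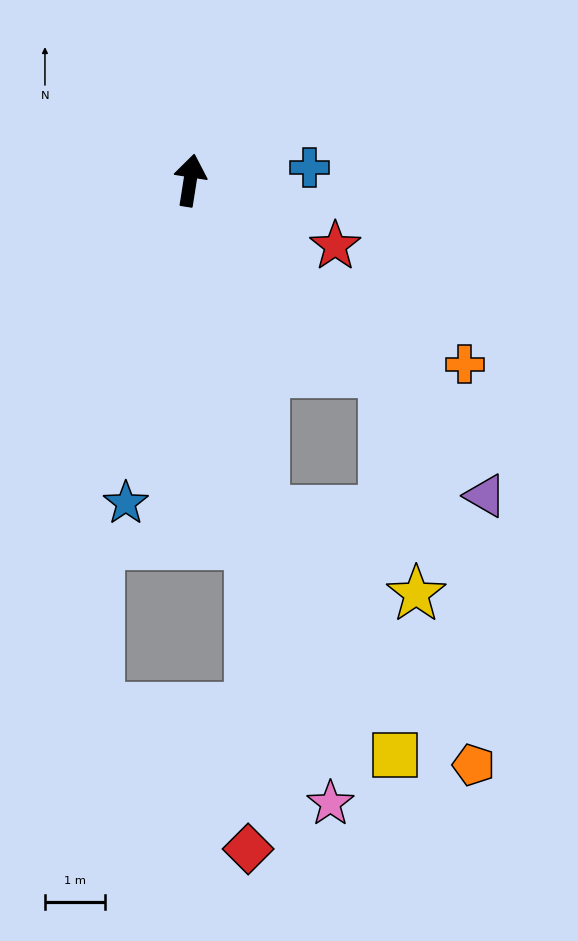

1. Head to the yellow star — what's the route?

blocked — turn right 126°, forward 4.6 m, then turn right 37°, forward 3.8 m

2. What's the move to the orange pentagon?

blocked — turn right 158°, forward 5.7 m, then turn left 26°, forward 5.5 m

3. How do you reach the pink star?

turn right 158°, forward 10.7 m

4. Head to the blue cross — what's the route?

turn right 75°, forward 2.0 m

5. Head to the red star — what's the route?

turn right 105°, forward 2.7 m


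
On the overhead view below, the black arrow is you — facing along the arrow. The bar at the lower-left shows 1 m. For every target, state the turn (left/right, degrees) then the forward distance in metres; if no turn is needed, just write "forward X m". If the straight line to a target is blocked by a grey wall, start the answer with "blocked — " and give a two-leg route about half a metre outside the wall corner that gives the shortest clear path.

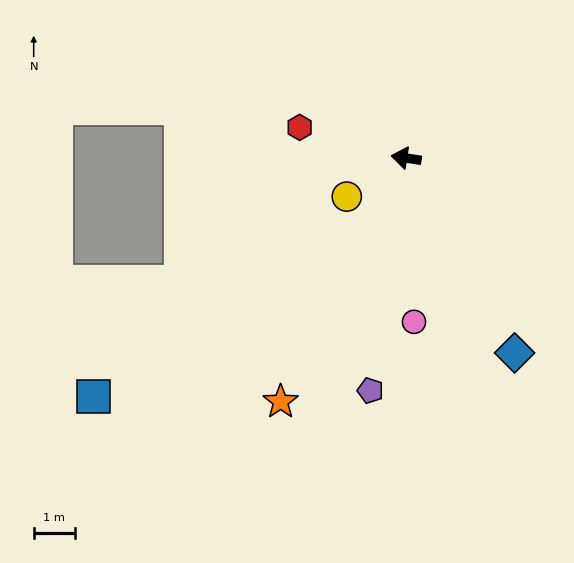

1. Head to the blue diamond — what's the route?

turn left 128°, forward 5.5 m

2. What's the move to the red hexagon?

turn right 7°, forward 2.7 m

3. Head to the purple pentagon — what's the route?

turn left 90°, forward 5.8 m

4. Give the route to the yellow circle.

turn left 42°, forward 1.7 m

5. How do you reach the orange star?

turn left 72°, forward 6.7 m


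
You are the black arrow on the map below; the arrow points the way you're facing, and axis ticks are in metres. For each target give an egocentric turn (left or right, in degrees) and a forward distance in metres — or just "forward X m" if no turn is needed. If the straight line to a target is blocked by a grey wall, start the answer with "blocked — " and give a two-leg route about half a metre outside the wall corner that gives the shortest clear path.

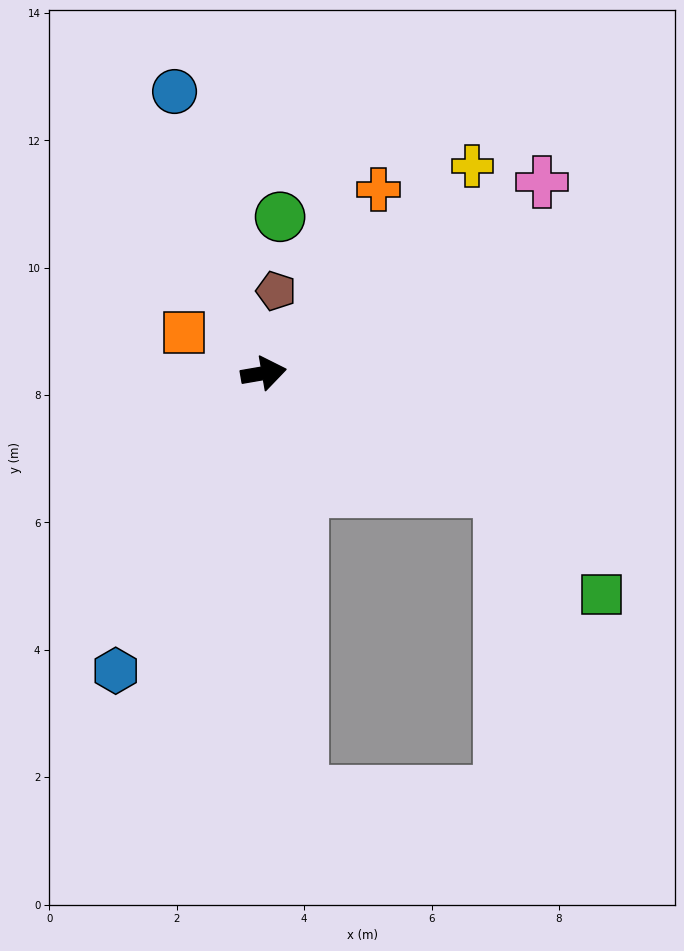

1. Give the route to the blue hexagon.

turn right 126°, forward 5.2 m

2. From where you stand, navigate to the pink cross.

turn left 25°, forward 5.3 m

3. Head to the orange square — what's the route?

turn left 143°, forward 1.4 m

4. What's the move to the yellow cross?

turn left 35°, forward 4.6 m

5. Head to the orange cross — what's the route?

turn left 48°, forward 3.4 m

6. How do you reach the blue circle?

turn left 98°, forward 4.6 m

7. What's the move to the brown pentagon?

turn left 72°, forward 1.3 m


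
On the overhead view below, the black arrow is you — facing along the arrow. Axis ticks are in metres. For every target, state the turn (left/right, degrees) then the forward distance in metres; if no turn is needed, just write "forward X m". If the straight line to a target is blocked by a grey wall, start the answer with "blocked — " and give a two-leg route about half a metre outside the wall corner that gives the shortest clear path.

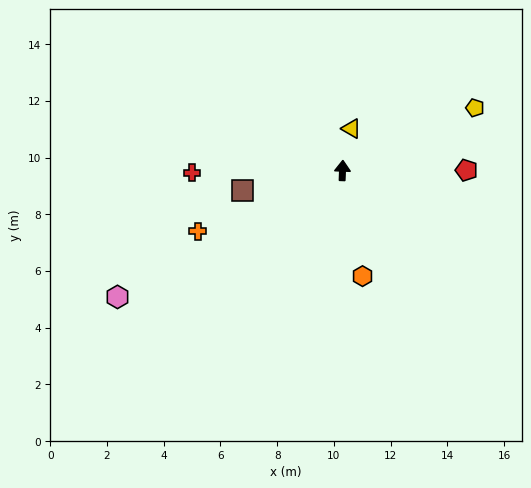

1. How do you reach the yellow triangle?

turn right 10°, forward 1.5 m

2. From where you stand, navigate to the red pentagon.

turn right 88°, forward 4.4 m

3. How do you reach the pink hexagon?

turn left 121°, forward 9.1 m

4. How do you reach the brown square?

turn left 104°, forward 3.6 m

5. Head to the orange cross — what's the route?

turn left 115°, forward 5.5 m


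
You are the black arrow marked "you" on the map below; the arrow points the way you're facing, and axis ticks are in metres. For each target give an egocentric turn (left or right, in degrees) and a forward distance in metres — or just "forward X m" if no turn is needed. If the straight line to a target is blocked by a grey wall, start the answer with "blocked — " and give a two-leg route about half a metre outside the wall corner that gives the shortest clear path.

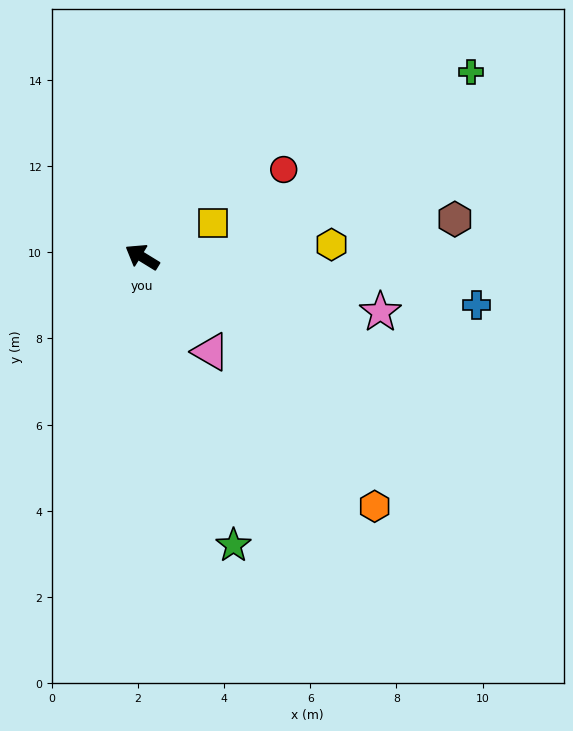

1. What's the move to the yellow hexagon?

turn right 145°, forward 4.4 m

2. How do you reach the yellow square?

turn right 123°, forward 1.8 m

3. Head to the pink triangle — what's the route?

turn left 157°, forward 2.7 m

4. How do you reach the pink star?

turn right 161°, forward 5.7 m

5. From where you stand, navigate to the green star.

turn left 139°, forward 7.0 m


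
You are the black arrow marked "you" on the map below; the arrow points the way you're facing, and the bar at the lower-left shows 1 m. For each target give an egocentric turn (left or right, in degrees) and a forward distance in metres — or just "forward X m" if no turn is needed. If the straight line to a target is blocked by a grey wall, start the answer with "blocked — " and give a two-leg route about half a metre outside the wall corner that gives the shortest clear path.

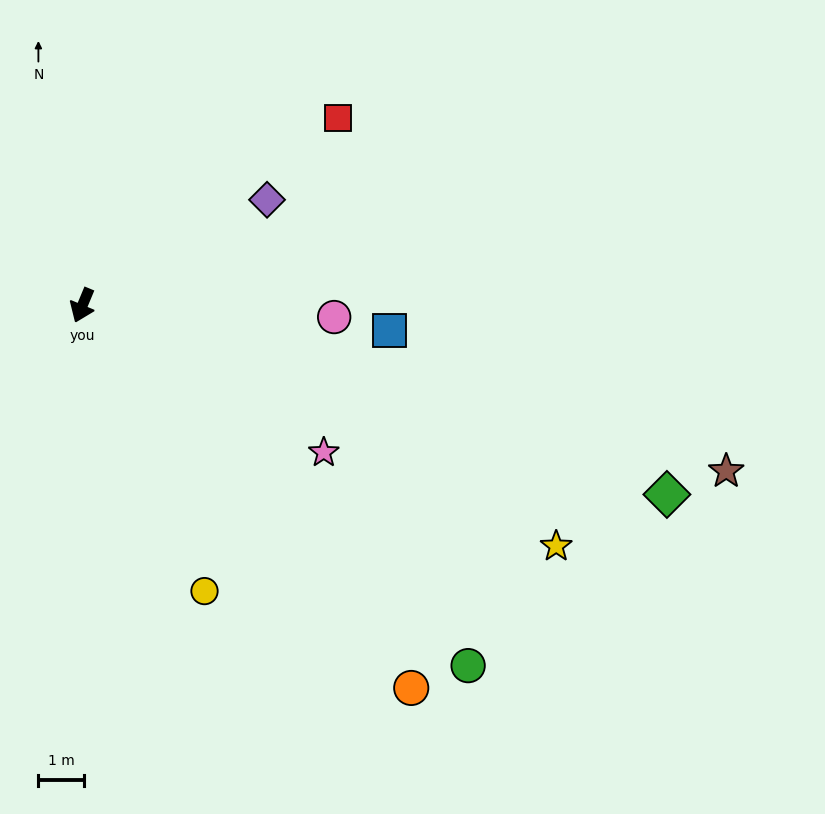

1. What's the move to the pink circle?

turn left 110°, forward 5.5 m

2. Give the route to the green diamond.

turn left 95°, forward 13.5 m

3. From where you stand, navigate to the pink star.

turn left 81°, forward 6.2 m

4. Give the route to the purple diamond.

turn left 142°, forward 4.7 m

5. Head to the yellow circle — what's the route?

turn left 46°, forward 6.8 m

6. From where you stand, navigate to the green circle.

turn left 70°, forward 11.6 m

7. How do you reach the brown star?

turn left 98°, forward 14.6 m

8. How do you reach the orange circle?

turn left 63°, forward 11.1 m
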